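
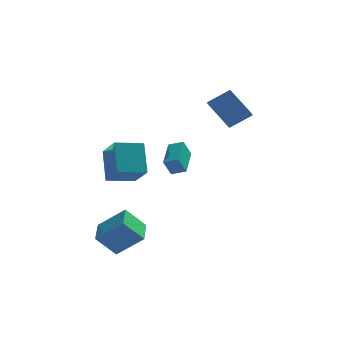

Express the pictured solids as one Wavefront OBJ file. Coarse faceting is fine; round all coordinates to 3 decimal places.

v 0.545 2.853 -2.546
v 0.106 2.631 -1.529
v 0.86 4.72 -2.001
v 0.42 4.498 -0.984
v 1.38 2.622 -2.236
v 0.94 2.4 -1.219
v 1.694 4.489 -1.691
v 1.255 4.267 -0.674
v -2.408 -3.85 -5.303
v -3.489 -3.948 -4.088
v -2.304 -2.278 -5.084
v -3.386 -2.377 -3.868
v -0.954 -4.123 -4.032
v -2.036 -4.222 -2.816
v -0.851 -2.552 -3.812
v -1.932 -2.65 -2.597
v -3.075 2.809 -3.001
v -2.397 1.454 -1.712
v -3.253 4.253 -1.391
v -2.574 2.898 -0.101
v -1.446 3.342 -3.299
v -0.767 1.987 -2.009
v -1.623 4.786 -1.688
v -0.945 3.431 -0.399
v 3.617 2.103 1.494
v 2.504 3.079 2.854
v 3.751 3.031 0.938
v 2.638 4.007 2.298
v 4.902 2.413 2.322
v 3.789 3.389 3.682
v 5.036 3.341 1.766
v 3.923 4.317 3.126
f 2 4 1
f 5 2 1
f 1 4 3
f 3 5 1
f 2 8 4
f 6 2 5
f 6 8 2
f 4 8 3
f 7 5 3
f 3 8 7
f 7 6 5
f 8 6 7
f 10 12 9
f 13 10 9
f 9 12 11
f 11 13 9
f 10 16 12
f 14 10 13
f 14 16 10
f 12 16 11
f 15 13 11
f 11 16 15
f 15 14 13
f 16 14 15
f 18 20 17
f 21 18 17
f 17 20 19
f 19 21 17
f 18 24 20
f 22 18 21
f 22 24 18
f 20 24 19
f 23 21 19
f 19 24 23
f 23 22 21
f 24 22 23
f 26 28 25
f 29 26 25
f 25 28 27
f 27 29 25
f 26 32 28
f 30 26 29
f 30 32 26
f 28 32 27
f 31 29 27
f 27 32 31
f 31 30 29
f 32 30 31



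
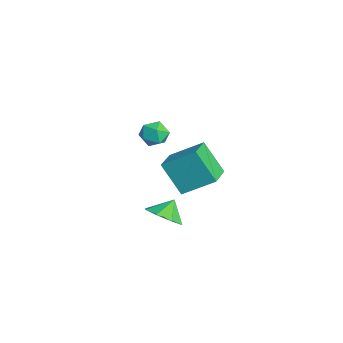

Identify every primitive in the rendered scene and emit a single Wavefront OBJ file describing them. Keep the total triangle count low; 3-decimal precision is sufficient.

v 2.868 -0.612 -1.209
v 3.626 0.098 -1.366
v 2.452 0.012 -0.391
v 2.971 0.243 -1.809
v 2.257 -0.113 -1.901
v 1.9 -0.761 -1.588
v 2.11 -1.322 -1.052
v 2.765 -1.467 -0.608
v 3.479 -1.112 -0.517
v 3.836 -0.463 -0.83
v -3.769 0.795 0.831
v -3.181 1.171 0.324
v -3.859 -0.271 -0.064
v -3.271 0.105 -0.571
v -3.039 -0.211 0.197
v -2.984 0.448 0.75
v -4.056 0.452 -0.49
v -4.001 1.111 0.063
v -3.359 0.959 -0.492
v -2.73 0.549 -0.067
v -4.31 0.351 0.327
v -3.681 -0.059 0.752
v -1.025 0.636 0.224
v -0.447 2.206 1.302
v -0.114 1.422 -1.411
v 0.465 2.992 -0.333
v 0.335 -0.132 0.613
v 0.914 1.438 1.691
v 1.247 0.654 -1.022
v 1.825 2.224 0.056
f 2 1 4
f 2 4 3
f 4 1 5
f 4 5 3
f 5 1 6
f 5 6 3
f 6 1 7
f 6 7 3
f 7 1 8
f 7 8 3
f 8 1 9
f 8 9 3
f 9 1 10
f 9 10 3
f 10 1 2
f 10 2 3
f 11 22 16
f 11 16 12
f 11 12 18
f 11 18 21
f 11 21 22
f 12 16 20
f 16 22 15
f 22 21 13
f 21 18 17
f 18 12 19
f 14 20 15
f 14 15 13
f 14 13 17
f 14 17 19
f 14 19 20
f 15 20 16
f 13 15 22
f 17 13 21
f 19 17 18
f 20 19 12
f 24 26 23
f 27 24 23
f 23 26 25
f 25 27 23
f 24 30 26
f 28 24 27
f 28 30 24
f 26 30 25
f 29 27 25
f 25 30 29
f 29 28 27
f 30 28 29



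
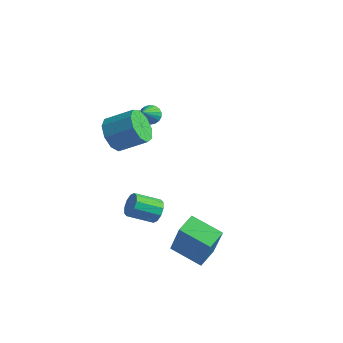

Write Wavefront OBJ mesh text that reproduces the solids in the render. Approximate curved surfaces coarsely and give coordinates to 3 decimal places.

v 0.282 -2.058 -3.983
v 0.713 -2.166 -3.441
v -0.352 -2.969 -2.755
v -0.782 -2.862 -3.297
v 0.489 -1.804 -3.364
v -0.576 -2.607 -2.678
v 0.186 -1.539 -3.524
v -0.879 -2.342 -2.838
v -0.08 -1.472 -3.859
v -1.145 -2.276 -3.173
v -0.207 -1.63 -4.241
v -1.272 -2.433 -3.555
v -0.148 -1.951 -4.525
v -1.213 -2.754 -3.839
v 0.076 -2.313 -4.602
v -0.989 -3.116 -3.916
v 0.379 -2.578 -4.442
v -0.686 -3.381 -3.756
v 0.645 -2.644 -4.107
v -0.42 -3.448 -3.421
v 0.772 -2.487 -3.725
v -0.293 -3.29 -3.039
v -3.097 2.788 -1.482
v -2.867 2.411 -1.903
v -2.803 1.532 -0.198
v -2.649 2.548 -1.819
v -2.519 2.733 -1.668
v -2.504 2.929 -1.481
v -2.606 3.096 -1.293
v -2.806 3.203 -1.143
v -3.063 3.227 -1.06
v -3.327 3.165 -1.061
v -3.546 3.027 -1.145
v -3.676 2.843 -1.296
v -3.691 2.647 -1.483
v -3.589 2.479 -1.671
v -3.389 2.373 -1.821
v -3.132 2.348 -1.904
v -2.866 -1.133 -0.022
v -2.21 -1.65 -0.642
v -0.899 -1.024 0.221
v -1.554 -0.507 0.842
v -2.341 -1.005 -0.911
v -1.03 -0.379 -0.047
v -2.718 -0.419 -0.764
v -1.407 0.207 0.1
v -3.163 -0.168 -0.269
v -1.852 0.458 0.594
v -3.47 -0.368 0.341
v -2.159 0.258 1.204
v -3.493 -0.926 0.781
v -2.182 -0.3 1.645
v -3.223 -1.581 0.846
v -1.912 -0.955 1.709
v -2.786 -2.026 0.505
v -1.475 -1.4 1.368
v -2.386 -2.054 -0.083
v -1.075 -1.428 0.78
v 2.333 -4.189 -4.141
v 2.946 -4.384 -2.132
v 2.341 -3.014 -4.03
v 2.954 -3.209 -2.02
v 4.046 -4.151 -4.66
v 4.659 -4.346 -2.65
v 4.054 -2.976 -4.548
v 4.667 -3.171 -2.539
f 2 1 5
f 2 5 3
f 3 5 6
f 3 6 4
f 5 1 7
f 5 7 6
f 6 7 8
f 6 8 4
f 7 1 9
f 7 9 8
f 8 9 10
f 8 10 4
f 9 1 11
f 9 11 10
f 10 11 12
f 10 12 4
f 11 1 13
f 11 13 12
f 12 13 14
f 12 14 4
f 13 1 15
f 13 15 14
f 14 15 16
f 14 16 4
f 15 1 17
f 15 17 16
f 16 17 18
f 16 18 4
f 17 1 19
f 17 19 18
f 18 19 20
f 18 20 4
f 19 1 21
f 19 21 20
f 20 21 22
f 20 22 4
f 21 1 2
f 21 2 22
f 22 2 3
f 22 3 4
f 24 23 26
f 24 26 25
f 26 23 27
f 26 27 25
f 27 23 28
f 27 28 25
f 28 23 29
f 28 29 25
f 29 23 30
f 29 30 25
f 30 23 31
f 30 31 25
f 31 23 32
f 31 32 25
f 32 23 33
f 32 33 25
f 33 23 34
f 33 34 25
f 34 23 35
f 34 35 25
f 35 23 36
f 35 36 25
f 36 23 37
f 36 37 25
f 37 23 38
f 37 38 25
f 38 23 24
f 38 24 25
f 40 39 43
f 40 43 41
f 41 43 44
f 41 44 42
f 43 39 45
f 43 45 44
f 44 45 46
f 44 46 42
f 45 39 47
f 45 47 46
f 46 47 48
f 46 48 42
f 47 39 49
f 47 49 48
f 48 49 50
f 48 50 42
f 49 39 51
f 49 51 50
f 50 51 52
f 50 52 42
f 51 39 53
f 51 53 52
f 52 53 54
f 52 54 42
f 53 39 55
f 53 55 54
f 54 55 56
f 54 56 42
f 55 39 57
f 55 57 56
f 56 57 58
f 56 58 42
f 57 39 40
f 57 40 58
f 58 40 41
f 58 41 42
f 60 62 59
f 63 60 59
f 59 62 61
f 61 63 59
f 60 66 62
f 64 60 63
f 64 66 60
f 62 66 61
f 65 63 61
f 61 66 65
f 65 64 63
f 66 64 65



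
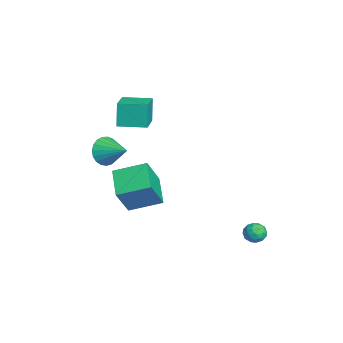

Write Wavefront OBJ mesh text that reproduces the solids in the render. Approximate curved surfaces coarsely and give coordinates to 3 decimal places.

v -2.93 -2.944 -2.652
v -2.713 -1.007 -1.984
v -1.088 -2.858 -3.499
v -0.87 -0.922 -2.831
v -2.05 -3.678 -0.809
v -1.832 -1.742 -0.141
v -0.207 -3.593 -1.656
v 0.01 -1.656 -0.988
v -3.132 -3.978 0.188
v -2.44 -4.295 -0.505
v -1.948 -2.842 0.852
v -2.632 -3.973 -0.712
v -2.912 -3.652 -0.764
v -3.229 -3.388 -0.65
v -3.529 -3.225 -0.392
v -3.761 -3.193 -0.033
v -3.884 -3.296 0.364
v -3.877 -3.518 0.73
v -3.741 -3.819 1.003
v -3.5 -4.147 1.135
v -3.196 -4.446 1.103
v -2.88 -4.665 0.913
v -2.608 -4.764 0.598
v -2.426 -4.728 0.212
v -2.367 -4.562 -0.179
v -4.898 -2.957 1.745
v -5.286 -2.892 3.337
v -4.536 -1.255 1.763
v -4.924 -1.19 3.355
v -3.076 -3.35 2.205
v -3.464 -3.285 3.797
v -2.714 -1.648 2.223
v -3.102 -1.583 3.815
v 2.669 3.477 -2.81
v 2.905 3.872 -3.344
v 3.715 3.468 -2.356
v 3.951 3.863 -2.89
v 3.509 4.139 -2.415
v 2.863 4.145 -2.696
v 3.757 3.195 -3.004
v 3.111 3.201 -3.285
v 3.577 3.697 -3.464
v 3.424 4.281 -3.1
v 3.196 3.059 -2.6
v 3.043 3.643 -2.236
v 2.696 3.675 -3.117
v 3.924 3.665 -2.583
v 3.665 3.827 -2.304
v 3.804 4.059 -2.618
v 2.671 3.836 -2.736
v 2.81 4.068 -3.05
v 3.164 4.225 -2.504
v 3.81 3.272 -2.65
v 3.949 3.504 -2.964
v 2.816 3.281 -3.082
v 2.955 3.513 -3.396
v 3.456 3.115 -3.196
v 3.229 3.805 -3.501
v 3.844 3.799 -3.234
v 3.73 3.407 -3.301
v 3.35 3.41 -3.466
v 3.139 4.148 -3.288
v 3.754 4.142 -3.02
v 3.494 4.305 -2.741
v 3.115 4.308 -2.907
v 3.534 4.045 -3.358
v 2.866 3.198 -2.68
v 3.481 3.192 -2.412
v 3.505 3.032 -2.793
v 3.126 3.035 -2.959
v 2.776 3.541 -2.466
v 3.391 3.535 -2.199
v 3.27 3.93 -2.234
v 2.89 3.933 -2.399
v 3.086 3.295 -2.342
f 2 4 1
f 5 2 1
f 1 4 3
f 3 5 1
f 2 8 4
f 6 2 5
f 6 8 2
f 4 8 3
f 7 5 3
f 3 8 7
f 7 6 5
f 8 6 7
f 10 9 12
f 10 12 11
f 12 9 13
f 12 13 11
f 13 9 14
f 13 14 11
f 14 9 15
f 14 15 11
f 15 9 16
f 15 16 11
f 16 9 17
f 16 17 11
f 17 9 18
f 17 18 11
f 18 9 19
f 18 19 11
f 19 9 20
f 19 20 11
f 20 9 21
f 20 21 11
f 21 9 22
f 21 22 11
f 22 9 23
f 22 23 11
f 23 9 24
f 23 24 11
f 24 9 25
f 24 25 11
f 25 9 10
f 25 10 11
f 27 29 26
f 30 27 26
f 26 29 28
f 28 30 26
f 27 33 29
f 31 27 30
f 31 33 27
f 29 33 28
f 32 30 28
f 28 33 32
f 32 31 30
f 33 31 32
f 34 71 50
f 71 45 74
f 50 74 39
f 71 74 50
f 34 50 46
f 50 39 51
f 46 51 35
f 50 51 46
f 34 46 55
f 46 35 56
f 55 56 41
f 46 56 55
f 34 55 67
f 55 41 70
f 67 70 44
f 55 70 67
f 34 67 71
f 67 44 75
f 71 75 45
f 67 75 71
f 35 51 62
f 51 39 65
f 62 65 43
f 51 65 62
f 39 74 52
f 74 45 73
f 52 73 38
f 74 73 52
f 45 75 72
f 75 44 68
f 72 68 36
f 75 68 72
f 44 70 69
f 70 41 57
f 69 57 40
f 70 57 69
f 41 56 61
f 56 35 58
f 61 58 42
f 56 58 61
f 37 63 49
f 63 43 64
f 49 64 38
f 63 64 49
f 37 49 47
f 49 38 48
f 47 48 36
f 49 48 47
f 37 47 54
f 47 36 53
f 54 53 40
f 47 53 54
f 37 54 59
f 54 40 60
f 59 60 42
f 54 60 59
f 37 59 63
f 59 42 66
f 63 66 43
f 59 66 63
f 38 64 52
f 64 43 65
f 52 65 39
f 64 65 52
f 36 48 72
f 48 38 73
f 72 73 45
f 48 73 72
f 40 53 69
f 53 36 68
f 69 68 44
f 53 68 69
f 42 60 61
f 60 40 57
f 61 57 41
f 60 57 61
f 43 66 62
f 66 42 58
f 62 58 35
f 66 58 62



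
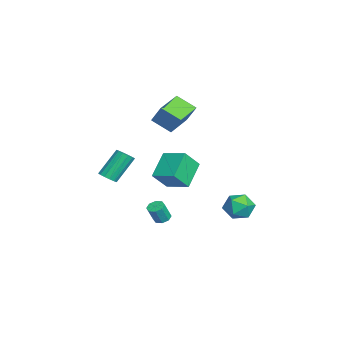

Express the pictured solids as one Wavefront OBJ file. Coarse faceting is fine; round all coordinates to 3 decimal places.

v 3.149 -1.104 0.765
v 1.907 -0.539 1.796
v 3.979 0.005 1.156
v 2.738 0.571 2.188
v 3.662 -1.851 1.792
v 2.421 -1.285 2.824
v 4.493 -0.741 2.184
v 3.251 -0.176 3.215
v 2.092 -1.346 -2.08
v 2.571 -1.348 -2.223
v 2.867 -1.697 -1.222
v 2.388 -1.694 -1.08
v 2.464 -1.012 -2.074
v 2.76 -1.361 -1.074
v 2.139 -0.871 -1.929
v 2.435 -1.22 -0.929
v 1.787 -1.009 -1.873
v 2.082 -1.357 -0.872
v 1.613 -1.343 -1.938
v 1.909 -1.692 -0.937
v 1.72 -1.679 -2.086
v 2.016 -2.028 -1.086
v 2.045 -1.82 -2.231
v 2.341 -2.169 -1.231
v 2.398 -1.683 -2.288
v 2.693 -2.031 -1.287
v 0.464 3.584 -1.992
v 1.077 3.181 -2.59
v 0.023 2.199 -1.51
v 0.636 1.796 -2.108
v 0.954 2.279 -1.359
v 1.226 3.135 -1.657
v -0.126 2.245 -2.443
v 0.146 3.101 -2.741
v 0.712 2.354 -2.869
v 1.38 2.374 -2.199
v -0.28 3.006 -1.901
v 0.388 3.026 -1.231
v -2.338 -0.903 2.172
v -2.815 -1.971 2.866
v -3.88 -0.05 2.426
v -4.356 -1.118 3.121
v -1.864 -0.382 3.299
v -2.34 -1.45 3.994
v -3.405 0.471 3.554
v -3.882 -0.597 4.248
v -2.211 -4.349 -1.245
v -1.649 -4.217 -1.084
v -2.306 -3.239 0.406
v -2.869 -3.371 0.245
v -1.735 -3.986 -1.273
v -2.392 -3.008 0.217
v -1.948 -3.852 -1.455
v -2.605 -2.874 0.035
v -2.232 -3.852 -1.581
v -2.889 -2.874 -0.09
v -2.511 -3.985 -1.616
v -3.168 -3.007 -0.126
v -2.709 -4.215 -1.553
v -3.366 -3.237 -0.062
v -2.774 -4.481 -1.406
v -3.431 -3.503 0.084
v -2.688 -4.712 -1.217
v -3.345 -3.734 0.273
v -2.475 -4.846 -1.035
v -3.132 -3.868 0.455
v -2.191 -4.846 -0.91
v -2.848 -3.868 0.581
v -1.912 -4.713 -0.874
v -2.569 -3.735 0.616
v -1.714 -4.483 -0.938
v -2.371 -3.505 0.553
f 2 4 1
f 5 2 1
f 1 4 3
f 3 5 1
f 2 8 4
f 6 2 5
f 6 8 2
f 4 8 3
f 7 5 3
f 3 8 7
f 7 6 5
f 8 6 7
f 10 9 13
f 10 13 11
f 11 13 14
f 11 14 12
f 13 9 15
f 13 15 14
f 14 15 16
f 14 16 12
f 15 9 17
f 15 17 16
f 16 17 18
f 16 18 12
f 17 9 19
f 17 19 18
f 18 19 20
f 18 20 12
f 19 9 21
f 19 21 20
f 20 21 22
f 20 22 12
f 21 9 23
f 21 23 22
f 22 23 24
f 22 24 12
f 23 9 25
f 23 25 24
f 24 25 26
f 24 26 12
f 25 9 10
f 25 10 26
f 26 10 11
f 26 11 12
f 27 38 32
f 27 32 28
f 27 28 34
f 27 34 37
f 27 37 38
f 28 32 36
f 32 38 31
f 38 37 29
f 37 34 33
f 34 28 35
f 30 36 31
f 30 31 29
f 30 29 33
f 30 33 35
f 30 35 36
f 31 36 32
f 29 31 38
f 33 29 37
f 35 33 34
f 36 35 28
f 40 42 39
f 43 40 39
f 39 42 41
f 41 43 39
f 40 46 42
f 44 40 43
f 44 46 40
f 42 46 41
f 45 43 41
f 41 46 45
f 45 44 43
f 46 44 45
f 48 47 51
f 48 51 49
f 49 51 52
f 49 52 50
f 51 47 53
f 51 53 52
f 52 53 54
f 52 54 50
f 53 47 55
f 53 55 54
f 54 55 56
f 54 56 50
f 55 47 57
f 55 57 56
f 56 57 58
f 56 58 50
f 57 47 59
f 57 59 58
f 58 59 60
f 58 60 50
f 59 47 61
f 59 61 60
f 60 61 62
f 60 62 50
f 61 47 63
f 61 63 62
f 62 63 64
f 62 64 50
f 63 47 65
f 63 65 64
f 64 65 66
f 64 66 50
f 65 47 67
f 65 67 66
f 66 67 68
f 66 68 50
f 67 47 69
f 67 69 68
f 68 69 70
f 68 70 50
f 69 47 71
f 69 71 70
f 70 71 72
f 70 72 50
f 71 47 48
f 71 48 72
f 72 48 49
f 72 49 50



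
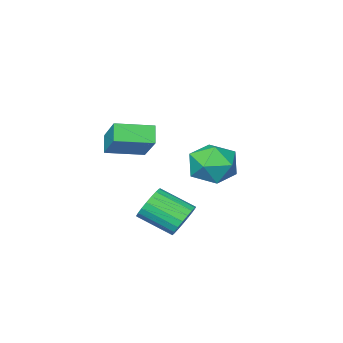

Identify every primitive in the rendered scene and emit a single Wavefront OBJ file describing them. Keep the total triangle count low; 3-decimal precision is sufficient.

v 2.758 1.375 -1.644
v 3.251 1.265 -2.34
v 4.115 0.016 -1.532
v 3.622 0.125 -0.836
v 3.435 1.511 -2.156
v 4.299 0.262 -1.349
v 3.502 1.733 -1.884
v 4.365 0.484 -1.076
v 3.44 1.893 -1.571
v 4.304 0.644 -0.763
v 3.26 1.964 -1.27
v 4.124 0.715 -0.462
v 2.994 1.932 -1.033
v 3.857 0.683 -0.225
v 2.686 1.804 -0.903
v 3.55 0.555 -0.095
v 2.392 1.602 -0.9
v 3.255 0.353 -0.092
v 2.16 1.361 -1.026
v 3.024 0.112 -0.218
v 2.032 1.121 -1.259
v 2.896 -0.128 -0.451
v 2.03 0.926 -1.559
v 2.893 -0.323 -0.751
v 2.153 0.808 -1.873
v 3.017 -0.441 -1.065
v 2.381 0.788 -2.147
v 3.245 -0.461 -1.34
v 2.675 0.87 -2.335
v 3.538 -0.379 -1.527
v 2.982 1.038 -2.403
v 3.846 -0.211 -1.595
v -2.074 -1.444 -1.383
v -1.418 -0.907 -0.491
v -1.102 -3.153 -1.069
v -0.446 -2.616 -0.177
v -1.648 -2.827 -0.016
v -2.248 -1.771 -0.21
v -0.272 -2.289 -1.35
v -0.872 -1.233 -1.544
v -0.304 -1.43 -0.471
v -1.155 -1.762 0.354
v -1.365 -2.298 -1.914
v -2.216 -2.63 -1.089
v 1.113 -3.677 -0.207
v 0.729 -4.217 0.529
v 1.604 -2.204 1.132
v 1.221 -2.744 1.867
v 2.679 -4.436 0.053
v 2.296 -4.976 0.788
v 3.171 -2.963 1.391
v 2.787 -3.503 2.127
f 2 1 5
f 2 5 3
f 3 5 6
f 3 6 4
f 5 1 7
f 5 7 6
f 6 7 8
f 6 8 4
f 7 1 9
f 7 9 8
f 8 9 10
f 8 10 4
f 9 1 11
f 9 11 10
f 10 11 12
f 10 12 4
f 11 1 13
f 11 13 12
f 12 13 14
f 12 14 4
f 13 1 15
f 13 15 14
f 14 15 16
f 14 16 4
f 15 1 17
f 15 17 16
f 16 17 18
f 16 18 4
f 17 1 19
f 17 19 18
f 18 19 20
f 18 20 4
f 19 1 21
f 19 21 20
f 20 21 22
f 20 22 4
f 21 1 23
f 21 23 22
f 22 23 24
f 22 24 4
f 23 1 25
f 23 25 24
f 24 25 26
f 24 26 4
f 25 1 27
f 25 27 26
f 26 27 28
f 26 28 4
f 27 1 29
f 27 29 28
f 28 29 30
f 28 30 4
f 29 1 31
f 29 31 30
f 30 31 32
f 30 32 4
f 31 1 2
f 31 2 32
f 32 2 3
f 32 3 4
f 33 44 38
f 33 38 34
f 33 34 40
f 33 40 43
f 33 43 44
f 34 38 42
f 38 44 37
f 44 43 35
f 43 40 39
f 40 34 41
f 36 42 37
f 36 37 35
f 36 35 39
f 36 39 41
f 36 41 42
f 37 42 38
f 35 37 44
f 39 35 43
f 41 39 40
f 42 41 34
f 46 48 45
f 49 46 45
f 45 48 47
f 47 49 45
f 46 52 48
f 50 46 49
f 50 52 46
f 48 52 47
f 51 49 47
f 47 52 51
f 51 50 49
f 52 50 51



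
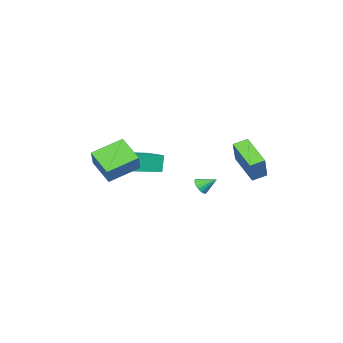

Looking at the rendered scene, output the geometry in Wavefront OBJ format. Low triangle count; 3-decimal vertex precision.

v 4.008 -4.194 2.693
v 2.486 -3.323 3.449
v 4.228 -2.934 1.684
v 2.706 -2.062 2.44
v 5.074 -3.398 3.92
v 3.552 -2.526 4.676
v 5.294 -2.137 2.911
v 3.772 -1.266 3.667
v -0.326 -4.115 0.937
v -0.644 -4.241 2.045
v 0.207 -2.567 1.265
v -0.11 -2.693 2.374
v 1.37 -4.787 1.346
v 1.053 -4.913 2.455
v 1.904 -3.239 1.675
v 1.586 -3.365 2.783
v -1.161 -0.997 0.144
v -0.938 -1.245 0.62
v -1.539 -0.203 0.736
v -0.746 -1.093 0.539
v -0.636 -0.922 0.38
v -0.629 -0.766 0.174
v -0.728 -0.656 -0.037
v -0.913 -0.613 -0.213
v -1.146 -0.646 -0.317
v -1.383 -0.749 -0.331
v -1.575 -0.901 -0.25
v -1.685 -1.072 -0.091
v -1.692 -1.228 0.115
v -1.593 -1.338 0.326
v -1.408 -1.381 0.502
v -1.175 -1.348 0.606
v -2.891 0.039 1.922
v -3.596 0.517 2.214
v -2.22 1.657 0.895
v -2.925 2.134 1.187
v -1.895 0.586 3.433
v -2.6 1.063 3.725
v -1.224 2.203 2.406
v -1.929 2.681 2.698
f 2 4 1
f 5 2 1
f 1 4 3
f 3 5 1
f 2 8 4
f 6 2 5
f 6 8 2
f 4 8 3
f 7 5 3
f 3 8 7
f 7 6 5
f 8 6 7
f 10 12 9
f 13 10 9
f 9 12 11
f 11 13 9
f 10 16 12
f 14 10 13
f 14 16 10
f 12 16 11
f 15 13 11
f 11 16 15
f 15 14 13
f 16 14 15
f 18 17 20
f 18 20 19
f 20 17 21
f 20 21 19
f 21 17 22
f 21 22 19
f 22 17 23
f 22 23 19
f 23 17 24
f 23 24 19
f 24 17 25
f 24 25 19
f 25 17 26
f 25 26 19
f 26 17 27
f 26 27 19
f 27 17 28
f 27 28 19
f 28 17 29
f 28 29 19
f 29 17 30
f 29 30 19
f 30 17 31
f 30 31 19
f 31 17 32
f 31 32 19
f 32 17 18
f 32 18 19
f 34 36 33
f 37 34 33
f 33 36 35
f 35 37 33
f 34 40 36
f 38 34 37
f 38 40 34
f 36 40 35
f 39 37 35
f 35 40 39
f 39 38 37
f 40 38 39



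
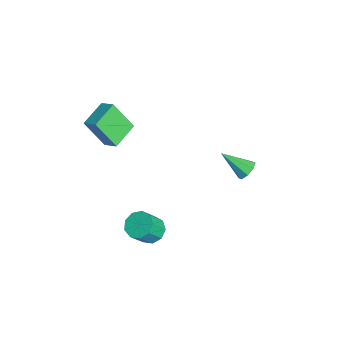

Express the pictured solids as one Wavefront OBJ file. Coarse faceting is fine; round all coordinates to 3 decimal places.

v 3.446 -1.009 -3.945
v 4.129 -0.614 -3.97
v 4.578 -1.315 -2.82
v 3.894 -1.711 -2.795
v 3.771 -0.345 -3.667
v 4.22 -1.047 -2.517
v 3.261 -0.388 -3.494
v 3.71 -1.089 -2.344
v 2.837 -0.721 -3.532
v 3.286 -1.422 -2.382
v 2.698 -1.189 -3.763
v 3.147 -1.891 -2.613
v 2.909 -1.573 -4.08
v 3.358 -2.275 -2.929
v 3.371 -1.693 -4.333
v 3.82 -2.395 -3.183
v 3.868 -1.493 -4.405
v 4.316 -2.195 -3.255
v 4.167 -1.067 -4.262
v 4.616 -1.768 -3.112
v -2.776 -1.361 -1.537
v -3.177 -2.329 0.096
v -2.114 -0.859 -1.077
v -2.515 -1.827 0.556
v -1.685 -2.453 -1.916
v -2.086 -3.421 -0.283
v -1.023 -1.951 -1.456
v -1.424 -2.919 0.177
v 0.386 4.512 -3.396
v 0.723 4.76 -2.899
v -0.266 3.288 -2.344
v 0.271 4.963 -2.942
v -0.114 4.902 -3.251
v -0.206 4.613 -3.645
v 0.048 4.264 -3.893
v 0.5 4.061 -3.85
v 0.885 4.122 -3.541
v 0.977 4.411 -3.147
f 2 1 5
f 2 5 3
f 3 5 6
f 3 6 4
f 5 1 7
f 5 7 6
f 6 7 8
f 6 8 4
f 7 1 9
f 7 9 8
f 8 9 10
f 8 10 4
f 9 1 11
f 9 11 10
f 10 11 12
f 10 12 4
f 11 1 13
f 11 13 12
f 12 13 14
f 12 14 4
f 13 1 15
f 13 15 14
f 14 15 16
f 14 16 4
f 15 1 17
f 15 17 16
f 16 17 18
f 16 18 4
f 17 1 19
f 17 19 18
f 18 19 20
f 18 20 4
f 19 1 2
f 19 2 20
f 20 2 3
f 20 3 4
f 22 24 21
f 25 22 21
f 21 24 23
f 23 25 21
f 22 28 24
f 26 22 25
f 26 28 22
f 24 28 23
f 27 25 23
f 23 28 27
f 27 26 25
f 28 26 27
f 30 29 32
f 30 32 31
f 32 29 33
f 32 33 31
f 33 29 34
f 33 34 31
f 34 29 35
f 34 35 31
f 35 29 36
f 35 36 31
f 36 29 37
f 36 37 31
f 37 29 38
f 37 38 31
f 38 29 30
f 38 30 31



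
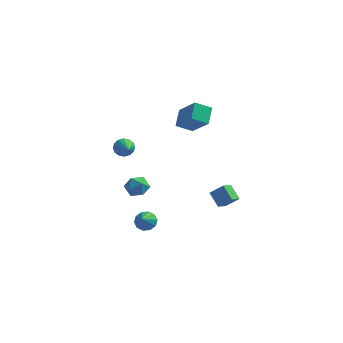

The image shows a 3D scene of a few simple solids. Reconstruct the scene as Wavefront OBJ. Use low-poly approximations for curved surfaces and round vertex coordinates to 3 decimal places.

v -3.053 -1.779 -4.091
v -2.403 -1.977 -4.26
v -3.087 -2.521 -3.349
v -2.375 -1.672 -3.954
v -2.607 -1.408 -3.7
v -3.008 -1.286 -3.596
v -3.427 -1.352 -3.681
v -3.704 -1.581 -3.923
v -3.731 -1.886 -4.229
v -3.5 -2.15 -4.482
v -3.099 -2.272 -4.586
v -2.68 -2.206 -4.501
v -0.589 -0.622 4.496
v -0.618 0.434 5.165
v -1.708 0.192 3.164
v -1.737 1.247 3.834
v 0.337 -0.247 3.946
v 0.308 0.808 4.616
v -0.782 0.566 2.615
v -0.811 1.622 3.284
v -4.257 -1.96 2.328
v -3.867 -2.089 1.838
v -3.563 -3.52 3.292
v -3.692 -1.889 2.036
v -3.669 -1.708 2.313
v -3.804 -1.595 2.593
v -4.06 -1.579 2.803
v -4.369 -1.666 2.886
v -4.648 -1.831 2.819
v -4.822 -2.032 2.621
v -4.845 -2.213 2.344
v -4.711 -2.326 2.063
v -4.455 -2.342 1.854
v -4.146 -2.255 1.771
v -3.83 -1.822 -0.396
v -3.119 -1.969 -0.038
v -3.661 -2.871 -1.162
v -2.95 -3.018 -0.804
v -3.639 -3.118 -0.392
v -3.744 -2.47 0.082
v -3.036 -2.37 -1.282
v -3.141 -1.722 -0.808
v -2.628 -2.308 -0.586
v -3.001 -2.77 -0.035
v -3.779 -2.07 -1.165
v -4.152 -2.532 -0.614
v 0.82 0.425 -3.744
v 0.162 1.078 -3.081
v 1.126 1.175 -4.18
v 0.467 1.828 -3.517
v 1.633 0.512 -3.023
v 0.974 1.165 -2.36
v 1.938 1.262 -3.459
v 1.28 1.915 -2.796
f 2 1 4
f 2 4 3
f 4 1 5
f 4 5 3
f 5 1 6
f 5 6 3
f 6 1 7
f 6 7 3
f 7 1 8
f 7 8 3
f 8 1 9
f 8 9 3
f 9 1 10
f 9 10 3
f 10 1 11
f 10 11 3
f 11 1 12
f 11 12 3
f 12 1 2
f 12 2 3
f 14 16 13
f 17 14 13
f 13 16 15
f 15 17 13
f 14 20 16
f 18 14 17
f 18 20 14
f 16 20 15
f 19 17 15
f 15 20 19
f 19 18 17
f 20 18 19
f 22 21 24
f 22 24 23
f 24 21 25
f 24 25 23
f 25 21 26
f 25 26 23
f 26 21 27
f 26 27 23
f 27 21 28
f 27 28 23
f 28 21 29
f 28 29 23
f 29 21 30
f 29 30 23
f 30 21 31
f 30 31 23
f 31 21 32
f 31 32 23
f 32 21 33
f 32 33 23
f 33 21 34
f 33 34 23
f 34 21 22
f 34 22 23
f 35 46 40
f 35 40 36
f 35 36 42
f 35 42 45
f 35 45 46
f 36 40 44
f 40 46 39
f 46 45 37
f 45 42 41
f 42 36 43
f 38 44 39
f 38 39 37
f 38 37 41
f 38 41 43
f 38 43 44
f 39 44 40
f 37 39 46
f 41 37 45
f 43 41 42
f 44 43 36
f 48 50 47
f 51 48 47
f 47 50 49
f 49 51 47
f 48 54 50
f 52 48 51
f 52 54 48
f 50 54 49
f 53 51 49
f 49 54 53
f 53 52 51
f 54 52 53



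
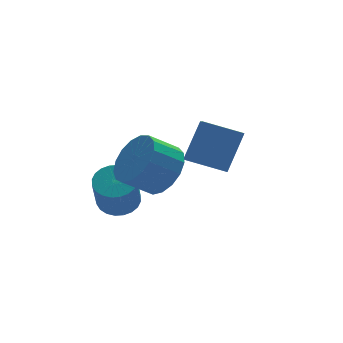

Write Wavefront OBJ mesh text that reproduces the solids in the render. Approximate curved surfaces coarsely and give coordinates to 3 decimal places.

v 0.452 -1.47 -0.443
v 1.064 -0.806 0.168
v 0.039 -0.586 0.954
v -0.572 -1.25 0.343
v 0.856 -0.49 -0.191
v -0.169 -0.269 0.594
v 0.556 -0.398 -0.608
v -0.468 -0.177 0.178
v 0.233 -0.552 -0.987
v -0.792 -0.331 -0.202
v -0.041 -0.916 -1.242
v -1.066 -0.696 -0.456
v -0.201 -1.407 -1.313
v -1.226 -1.187 -0.527
v -0.212 -1.913 -1.185
v -1.237 -1.693 -0.399
v -0.07 -2.317 -0.887
v -1.095 -2.097 -0.101
v 0.191 -2.527 -0.487
v -0.834 -2.307 0.298
v 0.512 -2.495 -0.077
v -0.513 -2.275 0.708
v 0.82 -2.228 0.249
v -0.205 -2.008 1.034
v 1.043 -1.788 0.417
v 0.018 -1.567 1.202
v 1.131 -1.274 0.387
v 0.106 -1.054 1.173
v 2.137 0.19 -1.275
v 1.698 -0.7 -0.695
v 3.082 0.658 0.16
v 2.642 -0.233 0.739
v 3.318 -0.707 -1.759
v 2.878 -1.598 -1.18
v 4.262 -0.24 -0.325
v 3.823 -1.13 0.255
v -0.31 0.453 -2.753
v 0.315 -0.03 -2.767
v -0.165 -0.695 -1.301
v -0.79 -0.213 -1.287
v 0.431 0.214 -2.619
v -0.049 -0.451 -1.153
v 0.434 0.495 -2.49
v -0.046 -0.171 -1.024
v 0.323 0.769 -2.402
v -0.157 0.103 -0.936
v 0.117 0.994 -2.367
v -0.363 0.329 -0.901
v -0.155 1.138 -2.391
v -0.635 0.472 -0.925
v -0.451 1.177 -2.47
v -0.931 0.511 -1.004
v -0.725 1.106 -2.592
v -1.205 0.44 -1.126
v -0.935 0.935 -2.739
v -1.415 0.27 -1.273
v -1.051 0.691 -2.887
v -1.531 0.026 -1.421
v -1.054 0.411 -3.016
v -1.534 -0.255 -1.55
v -0.943 0.137 -3.104
v -1.423 -0.529 -1.638
v -0.737 -0.089 -3.139
v -1.217 -0.754 -1.673
v -0.465 -0.232 -3.115
v -0.945 -0.898 -1.649
v -0.169 -0.271 -3.036
v -0.649 -0.937 -1.57
v 0.105 -0.2 -2.914
v -0.375 -0.866 -1.448
f 2 1 5
f 2 5 3
f 3 5 6
f 3 6 4
f 5 1 7
f 5 7 6
f 6 7 8
f 6 8 4
f 7 1 9
f 7 9 8
f 8 9 10
f 8 10 4
f 9 1 11
f 9 11 10
f 10 11 12
f 10 12 4
f 11 1 13
f 11 13 12
f 12 13 14
f 12 14 4
f 13 1 15
f 13 15 14
f 14 15 16
f 14 16 4
f 15 1 17
f 15 17 16
f 16 17 18
f 16 18 4
f 17 1 19
f 17 19 18
f 18 19 20
f 18 20 4
f 19 1 21
f 19 21 20
f 20 21 22
f 20 22 4
f 21 1 23
f 21 23 22
f 22 23 24
f 22 24 4
f 23 1 25
f 23 25 24
f 24 25 26
f 24 26 4
f 25 1 27
f 25 27 26
f 26 27 28
f 26 28 4
f 27 1 2
f 27 2 28
f 28 2 3
f 28 3 4
f 30 32 29
f 33 30 29
f 29 32 31
f 31 33 29
f 30 36 32
f 34 30 33
f 34 36 30
f 32 36 31
f 35 33 31
f 31 36 35
f 35 34 33
f 36 34 35
f 38 37 41
f 38 41 39
f 39 41 42
f 39 42 40
f 41 37 43
f 41 43 42
f 42 43 44
f 42 44 40
f 43 37 45
f 43 45 44
f 44 45 46
f 44 46 40
f 45 37 47
f 45 47 46
f 46 47 48
f 46 48 40
f 47 37 49
f 47 49 48
f 48 49 50
f 48 50 40
f 49 37 51
f 49 51 50
f 50 51 52
f 50 52 40
f 51 37 53
f 51 53 52
f 52 53 54
f 52 54 40
f 53 37 55
f 53 55 54
f 54 55 56
f 54 56 40
f 55 37 57
f 55 57 56
f 56 57 58
f 56 58 40
f 57 37 59
f 57 59 58
f 58 59 60
f 58 60 40
f 59 37 61
f 59 61 60
f 60 61 62
f 60 62 40
f 61 37 63
f 61 63 62
f 62 63 64
f 62 64 40
f 63 37 65
f 63 65 64
f 64 65 66
f 64 66 40
f 65 37 67
f 65 67 66
f 66 67 68
f 66 68 40
f 67 37 69
f 67 69 68
f 68 69 70
f 68 70 40
f 69 37 38
f 69 38 70
f 70 38 39
f 70 39 40



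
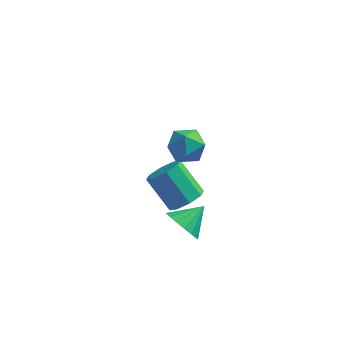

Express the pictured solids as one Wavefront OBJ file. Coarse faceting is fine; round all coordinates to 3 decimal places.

v -0.259 -1.447 -2.533
v 0.486 -0.858 -2.16
v -0.856 -0.164 -0.575
v -1.601 -0.753 -0.947
v 0.05 -0.488 -2.691
v -1.292 0.206 -1.106
v -0.567 -0.68 -3.13
v -1.909 0.015 -1.544
v -1.003 -1.321 -3.218
v -2.346 -0.627 -1.633
v -1.004 -2.036 -2.905
v -2.346 -1.342 -1.32
v -0.568 -2.406 -2.374
v -1.91 -1.712 -0.789
v 0.049 -2.215 -1.936
v -1.293 -1.52 -0.35
v 0.486 -1.573 -1.847
v -0.857 -0.879 -0.262
v -0.025 -3.789 -2.257
v 0.835 -4.442 -2.403
v 0.885 -2.771 -1.443
v 0.849 -4.124 -2.816
v 0.662 -3.729 -3.101
v 0.318 -3.348 -3.193
v -0.105 -3.068 -3.07
v -0.51 -2.953 -2.761
v -0.803 -3.03 -2.337
v -0.918 -3.281 -1.894
v -0.829 -3.648 -1.535
v -0.556 -4.048 -1.34
v -0.161 -4.388 -1.356
v 0.265 -4.591 -1.578
v 0.625 -4.611 -1.956
v 0.495 -2.874 4.646
v 1.058 -3.769 4.413
v -0.758 -3.371 3.527
v -0.195 -4.266 3.294
v -0.646 -4.15 4.271
v 0.128 -3.842 4.963
v 0.172 -3.298 2.977
v 0.946 -2.99 3.669
v 0.859 -4.031 3.381
v 0.353 -4.557 4.181
v -0.053 -2.583 3.759
v -0.559 -3.109 4.559
f 2 1 5
f 2 5 3
f 3 5 6
f 3 6 4
f 5 1 7
f 5 7 6
f 6 7 8
f 6 8 4
f 7 1 9
f 7 9 8
f 8 9 10
f 8 10 4
f 9 1 11
f 9 11 10
f 10 11 12
f 10 12 4
f 11 1 13
f 11 13 12
f 12 13 14
f 12 14 4
f 13 1 15
f 13 15 14
f 14 15 16
f 14 16 4
f 15 1 17
f 15 17 16
f 16 17 18
f 16 18 4
f 17 1 2
f 17 2 18
f 18 2 3
f 18 3 4
f 20 19 22
f 20 22 21
f 22 19 23
f 22 23 21
f 23 19 24
f 23 24 21
f 24 19 25
f 24 25 21
f 25 19 26
f 25 26 21
f 26 19 27
f 26 27 21
f 27 19 28
f 27 28 21
f 28 19 29
f 28 29 21
f 29 19 30
f 29 30 21
f 30 19 31
f 30 31 21
f 31 19 32
f 31 32 21
f 32 19 33
f 32 33 21
f 33 19 20
f 33 20 21
f 34 45 39
f 34 39 35
f 34 35 41
f 34 41 44
f 34 44 45
f 35 39 43
f 39 45 38
f 45 44 36
f 44 41 40
f 41 35 42
f 37 43 38
f 37 38 36
f 37 36 40
f 37 40 42
f 37 42 43
f 38 43 39
f 36 38 45
f 40 36 44
f 42 40 41
f 43 42 35



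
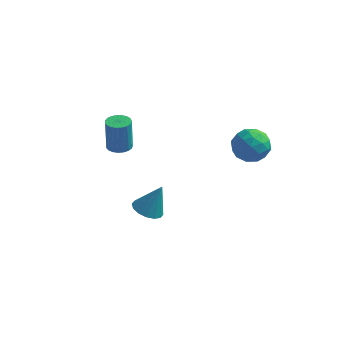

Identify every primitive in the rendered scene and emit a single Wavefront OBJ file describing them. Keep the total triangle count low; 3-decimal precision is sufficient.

v 0.27 -3.267 -4.327
v 0.823 -3.854 -4.401
v 0.87 -2.893 -2.793
v 1.007 -3.511 -4.557
v 0.994 -3.103 -4.651
v 0.786 -2.738 -4.658
v 0.44 -2.516 -4.577
v 0.049 -2.494 -4.429
v -0.284 -2.68 -4.254
v -0.468 -3.023 -4.098
v -0.455 -3.431 -4.004
v -0.247 -3.796 -3.996
v 0.099 -4.018 -4.077
v 0.49 -4.04 -4.226
v -2.476 0.131 -2.974
v -1.891 -0.151 -2.953
v -1.939 -0.113 -1.144
v -2.524 0.169 -1.166
v -1.827 0.111 -2.957
v -1.874 0.15 -1.148
v -1.875 0.377 -2.964
v -1.922 0.416 -1.155
v -2.027 0.6 -2.973
v -2.074 0.639 -1.164
v -2.257 0.742 -2.982
v -2.304 0.781 -1.173
v -2.524 0.779 -2.99
v -2.572 0.818 -1.181
v -2.784 0.703 -2.995
v -2.831 0.742 -1.186
v -2.99 0.528 -2.997
v -3.038 0.567 -1.188
v -3.107 0.285 -2.994
v -3.155 0.324 -1.185
v -3.116 0.015 -2.989
v -3.163 0.053 -1.18
v -3.013 -0.236 -2.981
v -3.061 -0.197 -1.172
v -2.818 -0.422 -2.972
v -2.866 -0.383 -1.163
v -2.564 -0.513 -2.963
v -2.611 -0.474 -1.154
v -2.294 -0.493 -2.956
v -2.342 -0.454 -1.147
v -2.056 -0.365 -2.953
v -2.104 -0.326 -1.144
v 2.937 1.532 -2.173
v 3.699 2.233 -2.065
v 4.061 0.287 -2.015
v 4.823 0.988 -1.907
v 4.11 0.875 -1.158
v 3.415 1.644 -1.255
v 4.345 0.876 -2.825
v 3.65 1.645 -2.922
v 4.569 1.828 -2.468
v 4.424 1.827 -1.437
v 3.336 0.693 -2.643
v 3.191 0.692 -1.612
v 3.22 1.992 -2.132
v 4.54 0.528 -1.948
v 4.121 0.461 -1.507
v 4.569 0.874 -1.443
v 3.053 1.645 -1.656
v 3.5 2.058 -1.593
v 3.742 1.259 -1.06
v 4.26 0.462 -2.487
v 4.707 0.875 -2.424
v 3.191 1.646 -2.637
v 3.639 2.059 -2.573
v 4.018 1.261 -3.02
v 4.179 2.166 -2.306
v 4.839 1.434 -2.214
v 4.558 1.368 -2.753
v 4.15 1.82 -2.81
v 4.093 2.165 -1.7
v 4.754 1.433 -1.608
v 4.334 1.367 -1.167
v 3.926 1.819 -1.224
v 4.604 1.927 -1.937
v 3.006 1.087 -2.472
v 3.667 0.355 -2.38
v 3.834 0.701 -2.856
v 3.426 1.153 -2.913
v 2.921 1.086 -1.866
v 3.581 0.354 -1.774
v 3.61 0.7 -1.27
v 3.202 1.152 -1.327
v 3.156 0.593 -2.143
f 2 1 4
f 2 4 3
f 4 1 5
f 4 5 3
f 5 1 6
f 5 6 3
f 6 1 7
f 6 7 3
f 7 1 8
f 7 8 3
f 8 1 9
f 8 9 3
f 9 1 10
f 9 10 3
f 10 1 11
f 10 11 3
f 11 1 12
f 11 12 3
f 12 1 13
f 12 13 3
f 13 1 14
f 13 14 3
f 14 1 2
f 14 2 3
f 16 15 19
f 16 19 17
f 17 19 20
f 17 20 18
f 19 15 21
f 19 21 20
f 20 21 22
f 20 22 18
f 21 15 23
f 21 23 22
f 22 23 24
f 22 24 18
f 23 15 25
f 23 25 24
f 24 25 26
f 24 26 18
f 25 15 27
f 25 27 26
f 26 27 28
f 26 28 18
f 27 15 29
f 27 29 28
f 28 29 30
f 28 30 18
f 29 15 31
f 29 31 30
f 30 31 32
f 30 32 18
f 31 15 33
f 31 33 32
f 32 33 34
f 32 34 18
f 33 15 35
f 33 35 34
f 34 35 36
f 34 36 18
f 35 15 37
f 35 37 36
f 36 37 38
f 36 38 18
f 37 15 39
f 37 39 38
f 38 39 40
f 38 40 18
f 39 15 41
f 39 41 40
f 40 41 42
f 40 42 18
f 41 15 43
f 41 43 42
f 42 43 44
f 42 44 18
f 43 15 45
f 43 45 44
f 44 45 46
f 44 46 18
f 45 15 16
f 45 16 46
f 46 16 17
f 46 17 18
f 47 84 63
f 84 58 87
f 63 87 52
f 84 87 63
f 47 63 59
f 63 52 64
f 59 64 48
f 63 64 59
f 47 59 68
f 59 48 69
f 68 69 54
f 59 69 68
f 47 68 80
f 68 54 83
f 80 83 57
f 68 83 80
f 47 80 84
f 80 57 88
f 84 88 58
f 80 88 84
f 48 64 75
f 64 52 78
f 75 78 56
f 64 78 75
f 52 87 65
f 87 58 86
f 65 86 51
f 87 86 65
f 58 88 85
f 88 57 81
f 85 81 49
f 88 81 85
f 57 83 82
f 83 54 70
f 82 70 53
f 83 70 82
f 54 69 74
f 69 48 71
f 74 71 55
f 69 71 74
f 50 76 62
f 76 56 77
f 62 77 51
f 76 77 62
f 50 62 60
f 62 51 61
f 60 61 49
f 62 61 60
f 50 60 67
f 60 49 66
f 67 66 53
f 60 66 67
f 50 67 72
f 67 53 73
f 72 73 55
f 67 73 72
f 50 72 76
f 72 55 79
f 76 79 56
f 72 79 76
f 51 77 65
f 77 56 78
f 65 78 52
f 77 78 65
f 49 61 85
f 61 51 86
f 85 86 58
f 61 86 85
f 53 66 82
f 66 49 81
f 82 81 57
f 66 81 82
f 55 73 74
f 73 53 70
f 74 70 54
f 73 70 74
f 56 79 75
f 79 55 71
f 75 71 48
f 79 71 75



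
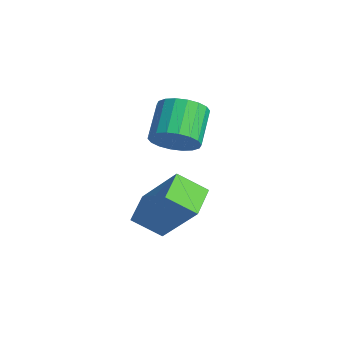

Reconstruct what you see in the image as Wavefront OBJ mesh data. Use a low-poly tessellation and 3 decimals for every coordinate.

v 0.281 -0.557 -0.111
v 1.434 -0.066 1.305
v 0.712 0.195 -0.722
v 1.864 0.685 0.694
v 0.996 -1.245 -0.454
v 2.148 -0.755 0.962
v 1.426 -0.494 -1.065
v 2.579 -0.003 0.351
v -0.628 0.871 1.255
v -0.031 1.06 1.702
v -0.854 1.739 2.513
v -1.452 1.549 2.065
v -0.042 1.318 1.476
v -0.865 1.997 2.286
v -0.169 1.486 1.206
v -0.992 2.165 2.016
v -0.387 1.533 0.946
v -1.21 2.212 1.756
v -0.652 1.448 0.746
v -1.476 2.127 1.557
v -0.913 1.249 0.648
v -1.737 1.928 1.458
v -1.118 0.975 0.67
v -1.941 1.654 1.48
v -1.226 0.681 0.807
v -2.049 1.36 1.618
v -1.215 0.423 1.034
v -2.038 1.102 1.844
v -1.088 0.255 1.304
v -1.911 0.934 2.114
v -0.87 0.208 1.564
v -1.693 0.887 2.374
v -0.604 0.293 1.763
v -1.428 0.972 2.574
v -0.343 0.492 1.862
v -1.167 1.171 2.672
v -0.139 0.766 1.84
v -0.962 1.445 2.65
f 2 4 1
f 5 2 1
f 1 4 3
f 3 5 1
f 2 8 4
f 6 2 5
f 6 8 2
f 4 8 3
f 7 5 3
f 3 8 7
f 7 6 5
f 8 6 7
f 10 9 13
f 10 13 11
f 11 13 14
f 11 14 12
f 13 9 15
f 13 15 14
f 14 15 16
f 14 16 12
f 15 9 17
f 15 17 16
f 16 17 18
f 16 18 12
f 17 9 19
f 17 19 18
f 18 19 20
f 18 20 12
f 19 9 21
f 19 21 20
f 20 21 22
f 20 22 12
f 21 9 23
f 21 23 22
f 22 23 24
f 22 24 12
f 23 9 25
f 23 25 24
f 24 25 26
f 24 26 12
f 25 9 27
f 25 27 26
f 26 27 28
f 26 28 12
f 27 9 29
f 27 29 28
f 28 29 30
f 28 30 12
f 29 9 31
f 29 31 30
f 30 31 32
f 30 32 12
f 31 9 33
f 31 33 32
f 32 33 34
f 32 34 12
f 33 9 35
f 33 35 34
f 34 35 36
f 34 36 12
f 35 9 37
f 35 37 36
f 36 37 38
f 36 38 12
f 37 9 10
f 37 10 38
f 38 10 11
f 38 11 12



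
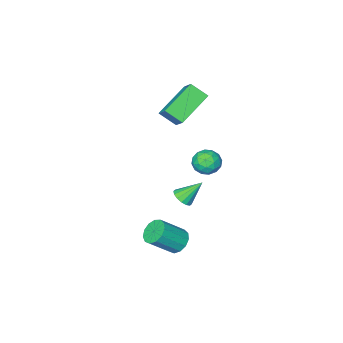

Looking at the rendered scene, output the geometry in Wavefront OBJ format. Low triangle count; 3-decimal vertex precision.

v -1.134 1.644 -1.361
v -0.717 1.553 -0.983
v -1.926 2.096 -0.379
v -0.676 1.83 -1.077
v -0.757 2.056 -1.247
v -0.94 2.173 -1.448
v -1.174 2.147 -1.625
v -1.398 1.987 -1.732
v -1.551 1.735 -1.739
v -1.592 1.458 -1.645
v -1.511 1.232 -1.475
v -1.328 1.115 -1.274
v -1.094 1.14 -1.097
v -0.87 1.301 -0.99
v -0.529 2.096 -3.912
v -0.203 1.693 -4.397
v 0.915 1.341 -3.353
v 0.589 1.744 -2.868
v -0.051 2.061 -4.436
v 1.067 1.709 -3.392
v -0.051 2.44 -4.308
v 1.067 2.088 -3.264
v -0.203 2.71 -4.055
v 0.916 2.358 -3.011
v -0.458 2.785 -3.756
v 0.661 2.433 -2.712
v -0.736 2.641 -3.507
v 0.383 2.29 -2.463
v -0.948 2.324 -3.386
v 0.17 1.973 -2.342
v -1.027 1.935 -3.433
v 0.091 1.583 -2.388
v -0.949 1.597 -3.631
v 0.17 1.245 -2.587
v -0.737 1.417 -3.919
v 0.382 1.065 -2.875
v -0.459 1.453 -4.204
v 0.66 1.101 -3.16
v -4.461 -2.624 2.548
v -4.141 -1.689 3.393
v -4.944 -1.89 1.92
v -4.624 -0.956 2.765
v -2.716 -2.324 1.555
v -2.396 -1.39 2.4
v -3.199 -1.591 0.927
v -2.879 -0.656 1.772
v -3.617 0.83 -0.33
v -3.242 1.415 -0.634
v -2.738 0.705 0.514
v -2.363 1.29 0.21
v -3.019 1.406 0.571
v -3.562 1.483 0.049
v -2.418 0.637 -0.169
v -2.961 0.714 -0.691
v -2.501 1.295 -0.534
v -2.873 1.77 -0.077
v -3.107 0.35 -0.043
v -3.479 0.825 0.414
v -3.507 1.134 -0.556
v -2.473 0.986 0.436
v -2.859 1.055 0.648
v -2.639 1.398 0.47
v -3.695 1.174 -0.155
v -3.475 1.517 -0.333
v -3.343 1.512 0.375
v -2.505 0.603 0.213
v -2.285 0.946 0.035
v -3.341 0.722 -0.59
v -3.121 1.065 -0.768
v -2.637 0.608 -0.495
v -2.851 1.406 -0.676
v -2.335 1.333 -0.18
v -2.367 0.949 -0.403
v -2.686 0.995 -0.709
v -3.07 1.686 -0.407
v -2.553 1.612 0.089
v -2.938 1.681 0.301
v -3.258 1.726 -0.006
v -2.634 1.616 -0.348
v -3.427 0.508 -0.209
v -2.91 0.434 0.287
v -2.722 0.394 -0.114
v -3.042 0.439 -0.421
v -3.645 0.787 0.06
v -3.129 0.714 0.556
v -3.294 1.125 0.589
v -3.613 1.171 0.283
v -3.346 0.504 0.228
f 2 1 4
f 2 4 3
f 4 1 5
f 4 5 3
f 5 1 6
f 5 6 3
f 6 1 7
f 6 7 3
f 7 1 8
f 7 8 3
f 8 1 9
f 8 9 3
f 9 1 10
f 9 10 3
f 10 1 11
f 10 11 3
f 11 1 12
f 11 12 3
f 12 1 13
f 12 13 3
f 13 1 14
f 13 14 3
f 14 1 2
f 14 2 3
f 16 15 19
f 16 19 17
f 17 19 20
f 17 20 18
f 19 15 21
f 19 21 20
f 20 21 22
f 20 22 18
f 21 15 23
f 21 23 22
f 22 23 24
f 22 24 18
f 23 15 25
f 23 25 24
f 24 25 26
f 24 26 18
f 25 15 27
f 25 27 26
f 26 27 28
f 26 28 18
f 27 15 29
f 27 29 28
f 28 29 30
f 28 30 18
f 29 15 31
f 29 31 30
f 30 31 32
f 30 32 18
f 31 15 33
f 31 33 32
f 32 33 34
f 32 34 18
f 33 15 35
f 33 35 34
f 34 35 36
f 34 36 18
f 35 15 37
f 35 37 36
f 36 37 38
f 36 38 18
f 37 15 16
f 37 16 38
f 38 16 17
f 38 17 18
f 40 42 39
f 43 40 39
f 39 42 41
f 41 43 39
f 40 46 42
f 44 40 43
f 44 46 40
f 42 46 41
f 45 43 41
f 41 46 45
f 45 44 43
f 46 44 45
f 47 84 63
f 84 58 87
f 63 87 52
f 84 87 63
f 47 63 59
f 63 52 64
f 59 64 48
f 63 64 59
f 47 59 68
f 59 48 69
f 68 69 54
f 59 69 68
f 47 68 80
f 68 54 83
f 80 83 57
f 68 83 80
f 47 80 84
f 80 57 88
f 84 88 58
f 80 88 84
f 48 64 75
f 64 52 78
f 75 78 56
f 64 78 75
f 52 87 65
f 87 58 86
f 65 86 51
f 87 86 65
f 58 88 85
f 88 57 81
f 85 81 49
f 88 81 85
f 57 83 82
f 83 54 70
f 82 70 53
f 83 70 82
f 54 69 74
f 69 48 71
f 74 71 55
f 69 71 74
f 50 76 62
f 76 56 77
f 62 77 51
f 76 77 62
f 50 62 60
f 62 51 61
f 60 61 49
f 62 61 60
f 50 60 67
f 60 49 66
f 67 66 53
f 60 66 67
f 50 67 72
f 67 53 73
f 72 73 55
f 67 73 72
f 50 72 76
f 72 55 79
f 76 79 56
f 72 79 76
f 51 77 65
f 77 56 78
f 65 78 52
f 77 78 65
f 49 61 85
f 61 51 86
f 85 86 58
f 61 86 85
f 53 66 82
f 66 49 81
f 82 81 57
f 66 81 82
f 55 73 74
f 73 53 70
f 74 70 54
f 73 70 74
f 56 79 75
f 79 55 71
f 75 71 48
f 79 71 75



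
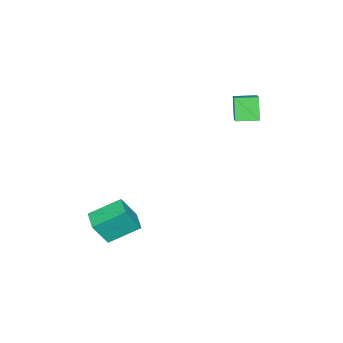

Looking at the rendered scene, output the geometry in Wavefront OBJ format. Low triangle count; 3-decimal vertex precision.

v -3.147 2.14 4.177
v -2.273 2.586 4.796
v -3.762 3.319 4.197
v -2.889 3.764 4.816
v -2.431 2.536 2.884
v -1.558 2.981 3.503
v -3.047 3.714 2.904
v -2.173 4.16 3.523
v 3.164 -2.716 -4.21
v 3.796 -3.326 -2.571
v 2.086 -1.225 -3.239
v 2.719 -1.835 -1.6
v 4.121 -1.965 -4.3
v 4.754 -2.575 -2.661
v 3.044 -0.474 -3.329
v 3.676 -1.084 -1.69
f 2 4 1
f 5 2 1
f 1 4 3
f 3 5 1
f 2 8 4
f 6 2 5
f 6 8 2
f 4 8 3
f 7 5 3
f 3 8 7
f 7 6 5
f 8 6 7
f 10 12 9
f 13 10 9
f 9 12 11
f 11 13 9
f 10 16 12
f 14 10 13
f 14 16 10
f 12 16 11
f 15 13 11
f 11 16 15
f 15 14 13
f 16 14 15



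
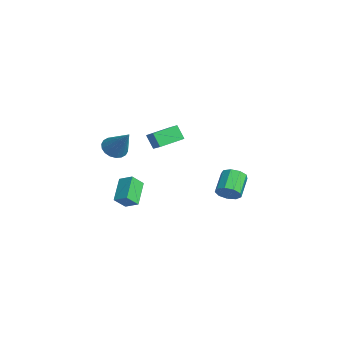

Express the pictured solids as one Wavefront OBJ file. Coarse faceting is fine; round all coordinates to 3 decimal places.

v -2.226 -2.301 -0.443
v -1.664 -2.764 -0.751
v -1.034 -1.859 1.063
v -1.597 -2.451 -0.896
v -1.654 -2.109 -0.952
v -1.824 -1.804 -0.907
v -2.074 -1.599 -0.77
v -2.354 -1.532 -0.568
v -2.608 -1.618 -0.341
v -2.787 -1.839 -0.134
v -2.855 -2.152 0.011
v -2.798 -2.494 0.067
v -2.627 -2.799 0.022
v -2.378 -3.004 -0.115
v -2.098 -3.071 -0.317
v -1.843 -2.985 -0.544
v 2.612 -3.634 -0.145
v 3.207 -3.131 0.243
v 2.497 -2.977 -0.821
v 3.093 -2.474 -0.434
v 3.727 -4.306 -0.986
v 4.323 -3.803 -0.599
v 3.613 -3.649 -1.663
v 4.208 -3.146 -1.275
v 0.613 3.217 -3.611
v 0.861 2.903 -2.977
v -0.164 3.668 -2.195
v -0.413 3.983 -2.829
v 1.117 3.338 -3.069
v 0.091 4.104 -2.287
v 1.136 3.717 -3.414
v 0.11 4.483 -2.632
v 0.911 3.862 -3.851
v -0.115 4.628 -3.07
v 0.546 3.705 -4.176
v -0.48 4.471 -3.395
v 0.213 3.32 -4.237
v -0.813 4.086 -3.455
v 0.067 2.887 -4.004
v -0.959 3.652 -3.222
v 0.176 2.608 -3.588
v -0.85 3.374 -2.806
v 0.49 2.614 -3.182
v -0.536 3.38 -2.4
v 0.895 -1.175 0.808
v 0.405 -1.395 1.616
v 0.652 0.254 1.048
v 0.162 0.035 1.856
v 1.818 -1.115 1.384
v 1.328 -1.334 2.192
v 1.575 0.315 1.624
v 1.085 0.095 2.432
f 2 1 4
f 2 4 3
f 4 1 5
f 4 5 3
f 5 1 6
f 5 6 3
f 6 1 7
f 6 7 3
f 7 1 8
f 7 8 3
f 8 1 9
f 8 9 3
f 9 1 10
f 9 10 3
f 10 1 11
f 10 11 3
f 11 1 12
f 11 12 3
f 12 1 13
f 12 13 3
f 13 1 14
f 13 14 3
f 14 1 15
f 14 15 3
f 15 1 16
f 15 16 3
f 16 1 2
f 16 2 3
f 18 20 17
f 21 18 17
f 17 20 19
f 19 21 17
f 18 24 20
f 22 18 21
f 22 24 18
f 20 24 19
f 23 21 19
f 19 24 23
f 23 22 21
f 24 22 23
f 26 25 29
f 26 29 27
f 27 29 30
f 27 30 28
f 29 25 31
f 29 31 30
f 30 31 32
f 30 32 28
f 31 25 33
f 31 33 32
f 32 33 34
f 32 34 28
f 33 25 35
f 33 35 34
f 34 35 36
f 34 36 28
f 35 25 37
f 35 37 36
f 36 37 38
f 36 38 28
f 37 25 39
f 37 39 38
f 38 39 40
f 38 40 28
f 39 25 41
f 39 41 40
f 40 41 42
f 40 42 28
f 41 25 43
f 41 43 42
f 42 43 44
f 42 44 28
f 43 25 26
f 43 26 44
f 44 26 27
f 44 27 28
f 46 48 45
f 49 46 45
f 45 48 47
f 47 49 45
f 46 52 48
f 50 46 49
f 50 52 46
f 48 52 47
f 51 49 47
f 47 52 51
f 51 50 49
f 52 50 51



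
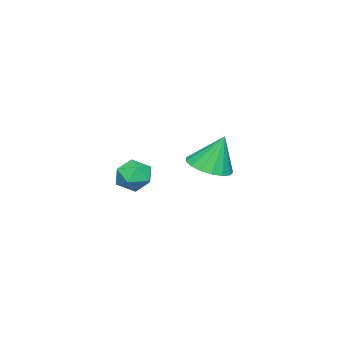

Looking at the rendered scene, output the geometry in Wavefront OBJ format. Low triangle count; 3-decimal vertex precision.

v -2.303 -1.676 1.274
v -1.413 -1.104 1.208
v -2.557 -1.084 2.986
v -1.774 -0.786 1.045
v -2.256 -0.673 0.934
v -2.748 -0.79 0.901
v -3.139 -1.109 0.953
v -3.338 -1.559 1.079
v -3.3 -2.035 1.249
v -3.033 -2.429 1.425
v -2.599 -2.651 1.567
v -2.097 -2.649 1.641
v -1.642 -2.424 1.631
v -1.339 -2.028 1.539
v -1.256 -1.552 1.386
v 2.178 -1.963 2.764
v 2.985 -2.128 3.02
v 2.335 -2.852 1.7
v 3.142 -3.017 1.956
v 2.475 -3.286 2.432
v 2.378 -2.736 3.09
v 2.942 -2.244 1.63
v 2.845 -1.694 2.288
v 3.457 -2.301 2.32
v 3.168 -2.945 2.815
v 2.152 -2.035 1.905
v 1.863 -2.679 2.4
f 2 1 4
f 2 4 3
f 4 1 5
f 4 5 3
f 5 1 6
f 5 6 3
f 6 1 7
f 6 7 3
f 7 1 8
f 7 8 3
f 8 1 9
f 8 9 3
f 9 1 10
f 9 10 3
f 10 1 11
f 10 11 3
f 11 1 12
f 11 12 3
f 12 1 13
f 12 13 3
f 13 1 14
f 13 14 3
f 14 1 15
f 14 15 3
f 15 1 2
f 15 2 3
f 16 27 21
f 16 21 17
f 16 17 23
f 16 23 26
f 16 26 27
f 17 21 25
f 21 27 20
f 27 26 18
f 26 23 22
f 23 17 24
f 19 25 20
f 19 20 18
f 19 18 22
f 19 22 24
f 19 24 25
f 20 25 21
f 18 20 27
f 22 18 26
f 24 22 23
f 25 24 17



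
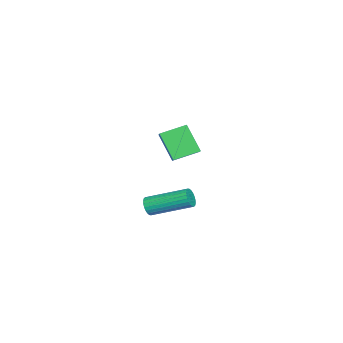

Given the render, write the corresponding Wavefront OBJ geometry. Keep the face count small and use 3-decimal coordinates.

v -2.631 -0.852 3.062
v -3.267 0.285 3.487
v -3.569 -1.163 2.492
v -4.204 -0.025 2.917
v -2.076 -0.035 1.703
v -2.711 1.103 2.128
v -3.013 -0.345 1.133
v -3.649 0.792 1.558
v 2.881 0.149 1.374
v 3.081 -0.01 1.815
v 2.94 1.892 2.567
v 2.739 2.051 2.126
v 3.245 0.042 1.715
v 3.103 1.944 2.466
v 3.353 0.11 1.563
v 3.212 2.012 2.314
v 3.39 0.184 1.382
v 3.248 2.086 2.133
v 3.348 0.253 1.199
v 3.207 2.155 1.951
v 3.236 0.306 1.044
v 3.095 2.208 1.795
v 3.07 0.335 0.939
v 2.928 2.237 1.69
v 2.875 0.336 0.9
v 2.733 2.238 1.651
v 2.68 0.308 0.933
v 2.539 2.21 1.685
v 2.517 0.256 1.034
v 2.375 2.158 1.785
v 2.408 0.188 1.186
v 2.267 2.09 1.937
v 2.372 0.114 1.367
v 2.23 2.016 2.118
v 2.413 0.045 1.549
v 2.272 1.947 2.301
v 2.525 -0.008 1.705
v 2.384 1.894 2.456
v 2.692 -0.037 1.81
v 2.55 1.865 2.561
v 2.887 -0.038 1.849
v 2.745 1.864 2.6
f 2 4 1
f 5 2 1
f 1 4 3
f 3 5 1
f 2 8 4
f 6 2 5
f 6 8 2
f 4 8 3
f 7 5 3
f 3 8 7
f 7 6 5
f 8 6 7
f 10 9 13
f 10 13 11
f 11 13 14
f 11 14 12
f 13 9 15
f 13 15 14
f 14 15 16
f 14 16 12
f 15 9 17
f 15 17 16
f 16 17 18
f 16 18 12
f 17 9 19
f 17 19 18
f 18 19 20
f 18 20 12
f 19 9 21
f 19 21 20
f 20 21 22
f 20 22 12
f 21 9 23
f 21 23 22
f 22 23 24
f 22 24 12
f 23 9 25
f 23 25 24
f 24 25 26
f 24 26 12
f 25 9 27
f 25 27 26
f 26 27 28
f 26 28 12
f 27 9 29
f 27 29 28
f 28 29 30
f 28 30 12
f 29 9 31
f 29 31 30
f 30 31 32
f 30 32 12
f 31 9 33
f 31 33 32
f 32 33 34
f 32 34 12
f 33 9 35
f 33 35 34
f 34 35 36
f 34 36 12
f 35 9 37
f 35 37 36
f 36 37 38
f 36 38 12
f 37 9 39
f 37 39 38
f 38 39 40
f 38 40 12
f 39 9 41
f 39 41 40
f 40 41 42
f 40 42 12
f 41 9 10
f 41 10 42
f 42 10 11
f 42 11 12



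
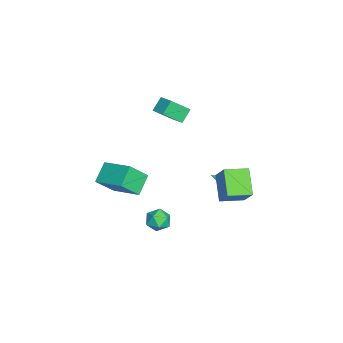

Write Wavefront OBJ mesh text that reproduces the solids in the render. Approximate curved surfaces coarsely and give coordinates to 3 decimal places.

v -3.215 3.579 -3.68
v -2.629 3.268 -4.195
v -3.345 1.681 -2.68
v -2.427 3.403 -3.912
v -2.38 3.574 -3.582
v -2.499 3.745 -3.272
v -2.76 3.884 -3.043
v -3.111 3.962 -2.94
v -3.482 3.965 -2.983
v -3.8 3.891 -3.165
v -4.003 3.755 -3.449
v -4.049 3.585 -3.778
v -3.93 3.413 -4.088
v -3.669 3.275 -4.318
v -3.318 3.196 -4.421
v -2.947 3.194 -4.377
v 0.23 -1.014 -3.152
v 0.607 -0.662 -3.762
v 1.353 -1.118 -2.518
v 1.73 -0.766 -3.128
v 1.227 -0.344 -2.673
v 0.533 -0.28 -3.064
v 1.427 -1.5 -3.216
v 0.733 -1.436 -3.607
v 1.347 -0.962 -3.802
v 1.223 -0.248 -3.466
v 0.737 -1.532 -2.814
v 0.613 -0.818 -2.478
v -0.225 -3.47 -1.806
v 0.358 -4.395 -0.611
v -1.279 -3.079 -0.989
v -0.696 -4.004 0.206
v 0.856 -1.936 -1.146
v 1.439 -2.861 0.049
v -0.198 -1.545 -0.329
v 0.385 -2.47 0.866
v 1.892 2.499 -0.468
v 0.564 2.206 0.602
v 1.456 3.817 -0.647
v 0.129 3.524 0.423
v 2.851 2.996 0.857
v 1.524 2.703 1.927
v 2.416 4.314 0.678
v 1.088 4.021 1.748
v -2.411 -0.413 2.8
v -1.983 -1.443 3.787
v -3.016 -0.016 3.475
v -2.589 -1.047 4.463
v -1.651 0.207 3.117
v -1.224 -0.824 4.105
v -2.257 0.603 3.793
v -1.829 -0.427 4.78
f 2 1 4
f 2 4 3
f 4 1 5
f 4 5 3
f 5 1 6
f 5 6 3
f 6 1 7
f 6 7 3
f 7 1 8
f 7 8 3
f 8 1 9
f 8 9 3
f 9 1 10
f 9 10 3
f 10 1 11
f 10 11 3
f 11 1 12
f 11 12 3
f 12 1 13
f 12 13 3
f 13 1 14
f 13 14 3
f 14 1 15
f 14 15 3
f 15 1 16
f 15 16 3
f 16 1 2
f 16 2 3
f 17 28 22
f 17 22 18
f 17 18 24
f 17 24 27
f 17 27 28
f 18 22 26
f 22 28 21
f 28 27 19
f 27 24 23
f 24 18 25
f 20 26 21
f 20 21 19
f 20 19 23
f 20 23 25
f 20 25 26
f 21 26 22
f 19 21 28
f 23 19 27
f 25 23 24
f 26 25 18
f 30 32 29
f 33 30 29
f 29 32 31
f 31 33 29
f 30 36 32
f 34 30 33
f 34 36 30
f 32 36 31
f 35 33 31
f 31 36 35
f 35 34 33
f 36 34 35
f 38 40 37
f 41 38 37
f 37 40 39
f 39 41 37
f 38 44 40
f 42 38 41
f 42 44 38
f 40 44 39
f 43 41 39
f 39 44 43
f 43 42 41
f 44 42 43
f 46 48 45
f 49 46 45
f 45 48 47
f 47 49 45
f 46 52 48
f 50 46 49
f 50 52 46
f 48 52 47
f 51 49 47
f 47 52 51
f 51 50 49
f 52 50 51



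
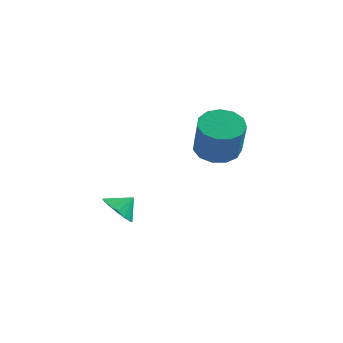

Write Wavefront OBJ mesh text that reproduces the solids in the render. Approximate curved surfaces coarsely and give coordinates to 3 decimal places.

v -0.803 -2.962 -3.208
v -0.062 -2.922 -3.801
v -0.277 -2.398 -2.512
v -0.309 -2.557 -3.911
v -0.669 -2.284 -3.86
v -1.06 -2.167 -3.659
v -1.392 -2.232 -3.355
v -1.589 -2.464 -3.018
v -1.606 -2.811 -2.724
v -1.439 -3.192 -2.541
v -1.127 -3.521 -2.511
v -0.74 -3.722 -2.641
v -0.368 -3.748 -2.9
v -0.095 -3.595 -3.23
v 0.015 -3.297 -3.556
v 3.511 -1.693 1.072
v 4.111 -0.825 1.251
v 4.748 -1.64 3.067
v 4.149 -2.507 2.888
v 3.571 -0.71 1.492
v 4.208 -1.525 3.308
v 3.011 -0.908 1.6
v 3.648 -1.722 3.416
v 2.611 -1.354 1.54
v 3.248 -2.169 3.356
v 2.496 -1.908 1.331
v 3.133 -2.723 3.148
v 2.704 -2.394 1.041
v 3.341 -3.209 2.857
v 3.168 -2.657 0.76
v 3.805 -3.472 2.576
v 3.741 -2.614 0.578
v 4.378 -3.428 2.394
v 4.242 -2.278 0.553
v 4.879 -3.093 2.369
v 4.51 -1.757 0.693
v 5.147 -2.571 2.509
v 4.462 -1.215 0.953
v 5.099 -2.03 2.769
f 2 1 4
f 2 4 3
f 4 1 5
f 4 5 3
f 5 1 6
f 5 6 3
f 6 1 7
f 6 7 3
f 7 1 8
f 7 8 3
f 8 1 9
f 8 9 3
f 9 1 10
f 9 10 3
f 10 1 11
f 10 11 3
f 11 1 12
f 11 12 3
f 12 1 13
f 12 13 3
f 13 1 14
f 13 14 3
f 14 1 15
f 14 15 3
f 15 1 2
f 15 2 3
f 17 16 20
f 17 20 18
f 18 20 21
f 18 21 19
f 20 16 22
f 20 22 21
f 21 22 23
f 21 23 19
f 22 16 24
f 22 24 23
f 23 24 25
f 23 25 19
f 24 16 26
f 24 26 25
f 25 26 27
f 25 27 19
f 26 16 28
f 26 28 27
f 27 28 29
f 27 29 19
f 28 16 30
f 28 30 29
f 29 30 31
f 29 31 19
f 30 16 32
f 30 32 31
f 31 32 33
f 31 33 19
f 32 16 34
f 32 34 33
f 33 34 35
f 33 35 19
f 34 16 36
f 34 36 35
f 35 36 37
f 35 37 19
f 36 16 38
f 36 38 37
f 37 38 39
f 37 39 19
f 38 16 17
f 38 17 39
f 39 17 18
f 39 18 19



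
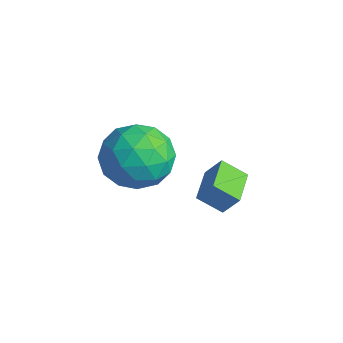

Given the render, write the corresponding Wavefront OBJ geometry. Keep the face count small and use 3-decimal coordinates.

v 0.152 1.097 2.928
v 0.802 2.011 3.011
v 0.898 0.429 4.449
v 1.548 1.343 4.532
v 0.437 1.425 4.696
v -0.023 1.838 3.756
v 1.723 0.602 3.704
v 1.263 1.015 2.764
v 1.773 1.705 3.491
v 0.979 2.214 4.104
v 0.721 0.226 3.356
v -0.073 0.735 3.969
v 0.412 1.613 2.836
v 1.288 0.827 4.624
v 0.636 0.876 4.72
v 1.018 1.413 4.769
v -0.073 1.511 3.274
v 0.309 2.048 3.323
v 0.094 1.704 4.313
v 1.391 0.392 4.137
v 1.773 0.929 4.186
v 0.682 1.027 2.691
v 1.064 1.564 2.74
v 1.606 0.736 3.147
v 1.365 1.97 3.167
v 1.803 1.578 4.061
v 1.906 1.142 3.574
v 1.635 1.385 3.022
v 0.898 2.27 3.527
v 1.336 1.877 4.421
v 0.683 1.925 4.517
v 0.412 2.168 3.965
v 1.468 2.09 3.809
v 0.364 0.563 3.039
v 0.802 0.17 3.933
v 1.288 0.272 3.495
v 1.017 0.515 2.943
v -0.103 0.862 3.399
v 0.335 0.47 4.293
v 0.065 1.055 4.438
v -0.206 1.298 3.886
v 0.232 0.35 3.651
v 0.71 4.522 0.412
v 0.164 3.977 0.949
v 1.085 4.841 1.117
v 0.539 4.296 1.654
v 1.541 3.644 0.366
v 0.995 3.099 0.903
v 1.916 3.963 1.071
v 1.37 3.418 1.608
f 1 38 17
f 38 12 41
f 17 41 6
f 38 41 17
f 1 17 13
f 17 6 18
f 13 18 2
f 17 18 13
f 1 13 22
f 13 2 23
f 22 23 8
f 13 23 22
f 1 22 34
f 22 8 37
f 34 37 11
f 22 37 34
f 1 34 38
f 34 11 42
f 38 42 12
f 34 42 38
f 2 18 29
f 18 6 32
f 29 32 10
f 18 32 29
f 6 41 19
f 41 12 40
f 19 40 5
f 41 40 19
f 12 42 39
f 42 11 35
f 39 35 3
f 42 35 39
f 11 37 36
f 37 8 24
f 36 24 7
f 37 24 36
f 8 23 28
f 23 2 25
f 28 25 9
f 23 25 28
f 4 30 16
f 30 10 31
f 16 31 5
f 30 31 16
f 4 16 14
f 16 5 15
f 14 15 3
f 16 15 14
f 4 14 21
f 14 3 20
f 21 20 7
f 14 20 21
f 4 21 26
f 21 7 27
f 26 27 9
f 21 27 26
f 4 26 30
f 26 9 33
f 30 33 10
f 26 33 30
f 5 31 19
f 31 10 32
f 19 32 6
f 31 32 19
f 3 15 39
f 15 5 40
f 39 40 12
f 15 40 39
f 7 20 36
f 20 3 35
f 36 35 11
f 20 35 36
f 9 27 28
f 27 7 24
f 28 24 8
f 27 24 28
f 10 33 29
f 33 9 25
f 29 25 2
f 33 25 29
f 44 46 43
f 47 44 43
f 43 46 45
f 45 47 43
f 44 50 46
f 48 44 47
f 48 50 44
f 46 50 45
f 49 47 45
f 45 50 49
f 49 48 47
f 50 48 49



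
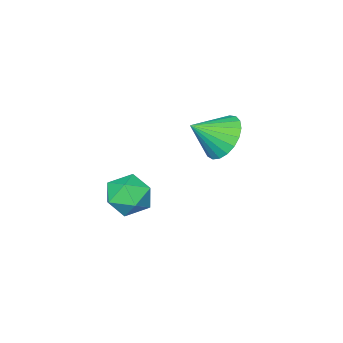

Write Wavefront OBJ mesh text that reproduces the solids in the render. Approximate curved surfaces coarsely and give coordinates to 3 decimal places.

v 0.417 -2.841 -4.365
v 1.166 -2.728 -3.851
v 0.374 -4.272 -3.989
v 1.123 -4.159 -3.475
v 0.332 -3.776 -3.221
v 0.359 -2.892 -3.453
v 1.181 -4.108 -4.387
v 1.208 -3.224 -4.619
v 1.638 -3.512 -3.865
v 1.113 -3.307 -3.144
v 0.427 -3.693 -4.696
v -0.098 -3.488 -3.975
v -3.301 -3.233 -2.772
v -2.766 -3.43 -3.594
v -2.259 -3.767 -1.968
v -2.642 -3.044 -3.5
v -2.631 -2.692 -3.28
v -2.736 -2.433 -2.972
v -2.939 -2.312 -2.63
v -3.204 -2.351 -2.312
v -3.486 -2.542 -2.074
v -3.736 -2.853 -1.956
v -3.911 -3.23 -1.98
v -3.98 -3.607 -2.141
v -3.932 -3.919 -2.41
v -3.774 -4.113 -2.743
v -3.535 -4.155 -3.08
v -3.255 -4.038 -3.365
v -2.983 -3.781 -3.546
f 1 12 6
f 1 6 2
f 1 2 8
f 1 8 11
f 1 11 12
f 2 6 10
f 6 12 5
f 12 11 3
f 11 8 7
f 8 2 9
f 4 10 5
f 4 5 3
f 4 3 7
f 4 7 9
f 4 9 10
f 5 10 6
f 3 5 12
f 7 3 11
f 9 7 8
f 10 9 2
f 14 13 16
f 14 16 15
f 16 13 17
f 16 17 15
f 17 13 18
f 17 18 15
f 18 13 19
f 18 19 15
f 19 13 20
f 19 20 15
f 20 13 21
f 20 21 15
f 21 13 22
f 21 22 15
f 22 13 23
f 22 23 15
f 23 13 24
f 23 24 15
f 24 13 25
f 24 25 15
f 25 13 26
f 25 26 15
f 26 13 27
f 26 27 15
f 27 13 28
f 27 28 15
f 28 13 29
f 28 29 15
f 29 13 14
f 29 14 15



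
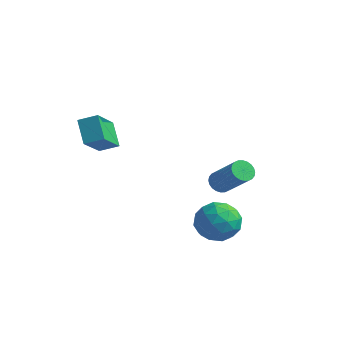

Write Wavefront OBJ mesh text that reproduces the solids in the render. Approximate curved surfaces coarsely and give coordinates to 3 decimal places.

v -1.076 -4.684 2.761
v -1.927 -4.081 3.754
v -1.514 -3.072 1.408
v -2.365 -2.469 2.401
v -0.295 -4.171 3.119
v -1.146 -3.568 4.112
v -0.733 -2.559 1.766
v -1.584 -1.956 2.759
v 2.551 -0.619 -2.549
v 3.281 -0.332 -3.455
v 4.039 -1.428 -1.605
v 4.769 -1.141 -2.511
v 4.313 -0.28 -1.814
v 3.393 0.22 -2.397
v 3.927 -1.98 -2.663
v 3.007 -1.48 -3.246
v 4.132 -1.173 -3.525
v 4.37 -0.123 -3.001
v 2.95 -1.637 -2.059
v 3.188 -0.587 -1.535
v 2.785 -0.404 -3.085
v 4.535 -1.356 -1.975
v 4.267 -0.85 -1.565
v 4.696 -0.681 -2.098
v 2.851 -0.08 -2.463
v 3.28 0.089 -2.995
v 3.887 0.119 -2.031
v 4.04 -1.849 -2.065
v 4.469 -1.68 -2.597
v 2.624 -1.079 -2.962
v 3.053 -0.91 -3.495
v 3.433 -1.879 -3.029
v 3.715 -0.73 -3.659
v 4.589 -1.206 -3.104
v 4.094 -1.699 -3.193
v 3.553 -1.405 -3.536
v 3.855 -0.113 -3.35
v 4.73 -0.589 -2.795
v 4.461 -0.082 -2.385
v 3.921 0.212 -2.728
v 4.355 -0.607 -3.392
v 2.59 -1.171 -2.265
v 3.465 -1.647 -1.71
v 3.399 -1.972 -2.332
v 2.859 -1.678 -2.675
v 2.731 -0.554 -1.956
v 3.605 -1.03 -1.401
v 3.767 -0.355 -1.524
v 3.226 -0.061 -1.867
v 2.965 -1.153 -1.668
v 1.412 2.432 -2.303
v 1.832 2.253 -2.765
v 3.368 1.969 -1.26
v 2.948 2.148 -0.797
v 1.87 2.504 -2.758
v 3.407 2.219 -1.252
v 1.839 2.743 -2.681
v 3.376 2.459 -1.175
v 1.743 2.935 -2.546
v 3.28 2.651 -1.041
v 1.596 3.051 -2.374
v 3.133 2.767 -0.869
v 1.421 3.072 -2.192
v 2.958 2.788 -0.687
v 1.245 2.996 -2.026
v 2.782 2.712 -0.521
v 1.094 2.834 -1.903
v 2.631 2.55 -0.397
v 0.992 2.611 -1.84
v 2.528 2.327 -0.335
v 0.953 2.361 -1.848
v 2.49 2.076 -0.342
v 0.984 2.121 -1.925
v 2.521 1.837 -0.419
v 1.08 1.929 -2.059
v 2.617 1.645 -0.554
v 1.227 1.813 -2.231
v 2.764 1.529 -0.726
v 1.402 1.792 -2.413
v 2.939 1.508 -0.908
v 1.578 1.868 -2.579
v 3.115 1.584 -1.074
v 1.729 2.03 -2.703
v 3.266 1.746 -1.197
f 2 4 1
f 5 2 1
f 1 4 3
f 3 5 1
f 2 8 4
f 6 2 5
f 6 8 2
f 4 8 3
f 7 5 3
f 3 8 7
f 7 6 5
f 8 6 7
f 9 46 25
f 46 20 49
f 25 49 14
f 46 49 25
f 9 25 21
f 25 14 26
f 21 26 10
f 25 26 21
f 9 21 30
f 21 10 31
f 30 31 16
f 21 31 30
f 9 30 42
f 30 16 45
f 42 45 19
f 30 45 42
f 9 42 46
f 42 19 50
f 46 50 20
f 42 50 46
f 10 26 37
f 26 14 40
f 37 40 18
f 26 40 37
f 14 49 27
f 49 20 48
f 27 48 13
f 49 48 27
f 20 50 47
f 50 19 43
f 47 43 11
f 50 43 47
f 19 45 44
f 45 16 32
f 44 32 15
f 45 32 44
f 16 31 36
f 31 10 33
f 36 33 17
f 31 33 36
f 12 38 24
f 38 18 39
f 24 39 13
f 38 39 24
f 12 24 22
f 24 13 23
f 22 23 11
f 24 23 22
f 12 22 29
f 22 11 28
f 29 28 15
f 22 28 29
f 12 29 34
f 29 15 35
f 34 35 17
f 29 35 34
f 12 34 38
f 34 17 41
f 38 41 18
f 34 41 38
f 13 39 27
f 39 18 40
f 27 40 14
f 39 40 27
f 11 23 47
f 23 13 48
f 47 48 20
f 23 48 47
f 15 28 44
f 28 11 43
f 44 43 19
f 28 43 44
f 17 35 36
f 35 15 32
f 36 32 16
f 35 32 36
f 18 41 37
f 41 17 33
f 37 33 10
f 41 33 37
f 52 51 55
f 52 55 53
f 53 55 56
f 53 56 54
f 55 51 57
f 55 57 56
f 56 57 58
f 56 58 54
f 57 51 59
f 57 59 58
f 58 59 60
f 58 60 54
f 59 51 61
f 59 61 60
f 60 61 62
f 60 62 54
f 61 51 63
f 61 63 62
f 62 63 64
f 62 64 54
f 63 51 65
f 63 65 64
f 64 65 66
f 64 66 54
f 65 51 67
f 65 67 66
f 66 67 68
f 66 68 54
f 67 51 69
f 67 69 68
f 68 69 70
f 68 70 54
f 69 51 71
f 69 71 70
f 70 71 72
f 70 72 54
f 71 51 73
f 71 73 72
f 72 73 74
f 72 74 54
f 73 51 75
f 73 75 74
f 74 75 76
f 74 76 54
f 75 51 77
f 75 77 76
f 76 77 78
f 76 78 54
f 77 51 79
f 77 79 78
f 78 79 80
f 78 80 54
f 79 51 81
f 79 81 80
f 80 81 82
f 80 82 54
f 81 51 83
f 81 83 82
f 82 83 84
f 82 84 54
f 83 51 52
f 83 52 84
f 84 52 53
f 84 53 54



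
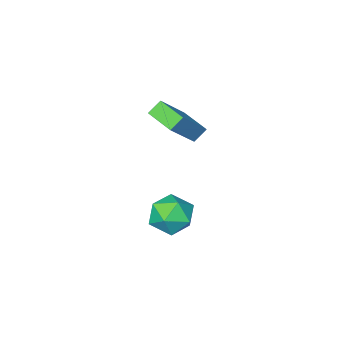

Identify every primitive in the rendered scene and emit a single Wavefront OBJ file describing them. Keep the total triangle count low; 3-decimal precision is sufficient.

v -1.246 -1.577 1.671
v 0.192 -1.237 3.205
v -1.347 -0.118 1.443
v 0.091 0.221 2.977
v -0.651 -1.621 1.123
v 0.787 -1.282 2.657
v -0.752 -0.163 0.895
v 0.686 0.177 2.429
v 0.141 0.795 -3.476
v 1.222 1.018 -3.458
v 0.338 -0.278 -2.062
v 1.419 -0.055 -2.044
v 0.69 0.73 -1.778
v 0.568 1.393 -2.652
v 0.992 -0.653 -2.868
v 0.87 0.01 -3.742
v 1.748 0.123 -3.083
v 1.561 0.977 -2.409
v -0.001 -0.237 -3.111
v -0.188 0.617 -2.437
f 2 4 1
f 5 2 1
f 1 4 3
f 3 5 1
f 2 8 4
f 6 2 5
f 6 8 2
f 4 8 3
f 7 5 3
f 3 8 7
f 7 6 5
f 8 6 7
f 9 20 14
f 9 14 10
f 9 10 16
f 9 16 19
f 9 19 20
f 10 14 18
f 14 20 13
f 20 19 11
f 19 16 15
f 16 10 17
f 12 18 13
f 12 13 11
f 12 11 15
f 12 15 17
f 12 17 18
f 13 18 14
f 11 13 20
f 15 11 19
f 17 15 16
f 18 17 10

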